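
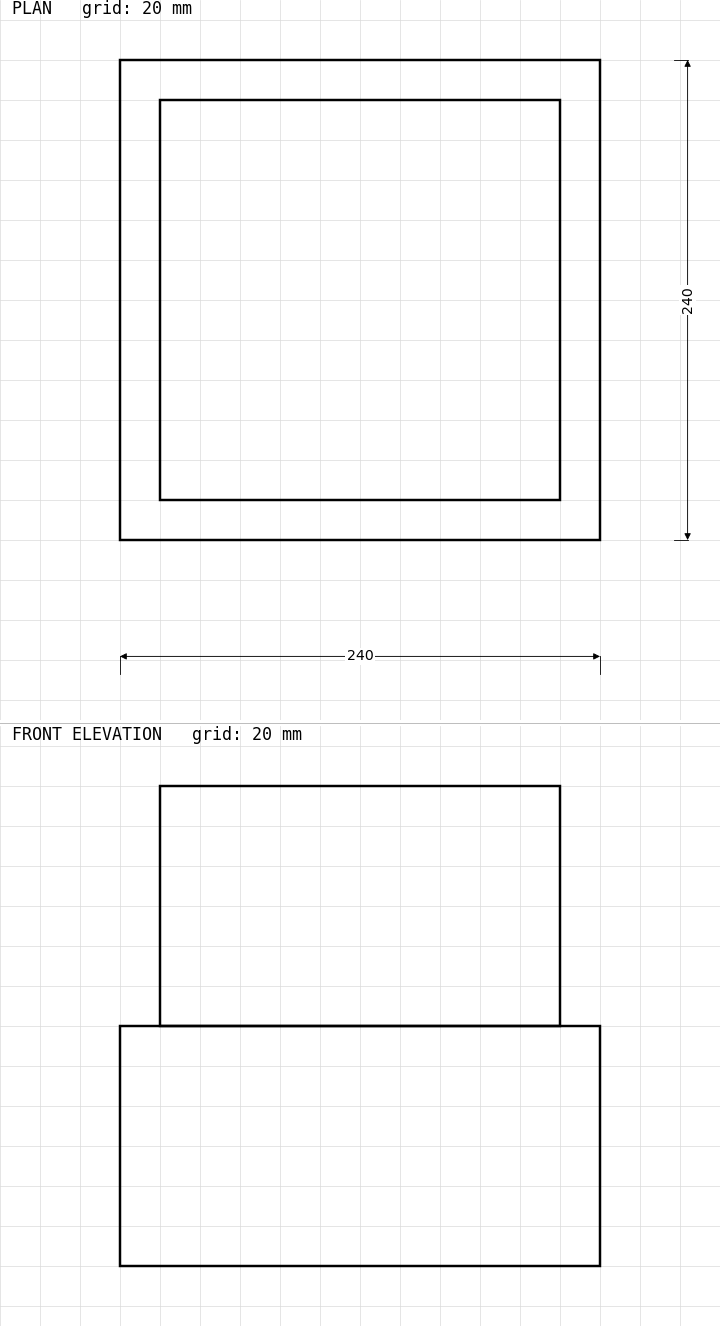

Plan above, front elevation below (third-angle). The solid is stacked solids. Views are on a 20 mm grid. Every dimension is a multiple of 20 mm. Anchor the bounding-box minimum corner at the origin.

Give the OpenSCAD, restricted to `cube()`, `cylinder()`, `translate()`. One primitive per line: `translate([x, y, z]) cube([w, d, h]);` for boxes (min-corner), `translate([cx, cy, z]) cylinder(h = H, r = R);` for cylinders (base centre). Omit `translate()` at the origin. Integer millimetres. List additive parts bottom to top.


cube([240, 240, 120]);
translate([20, 20, 120]) cube([200, 200, 120]);


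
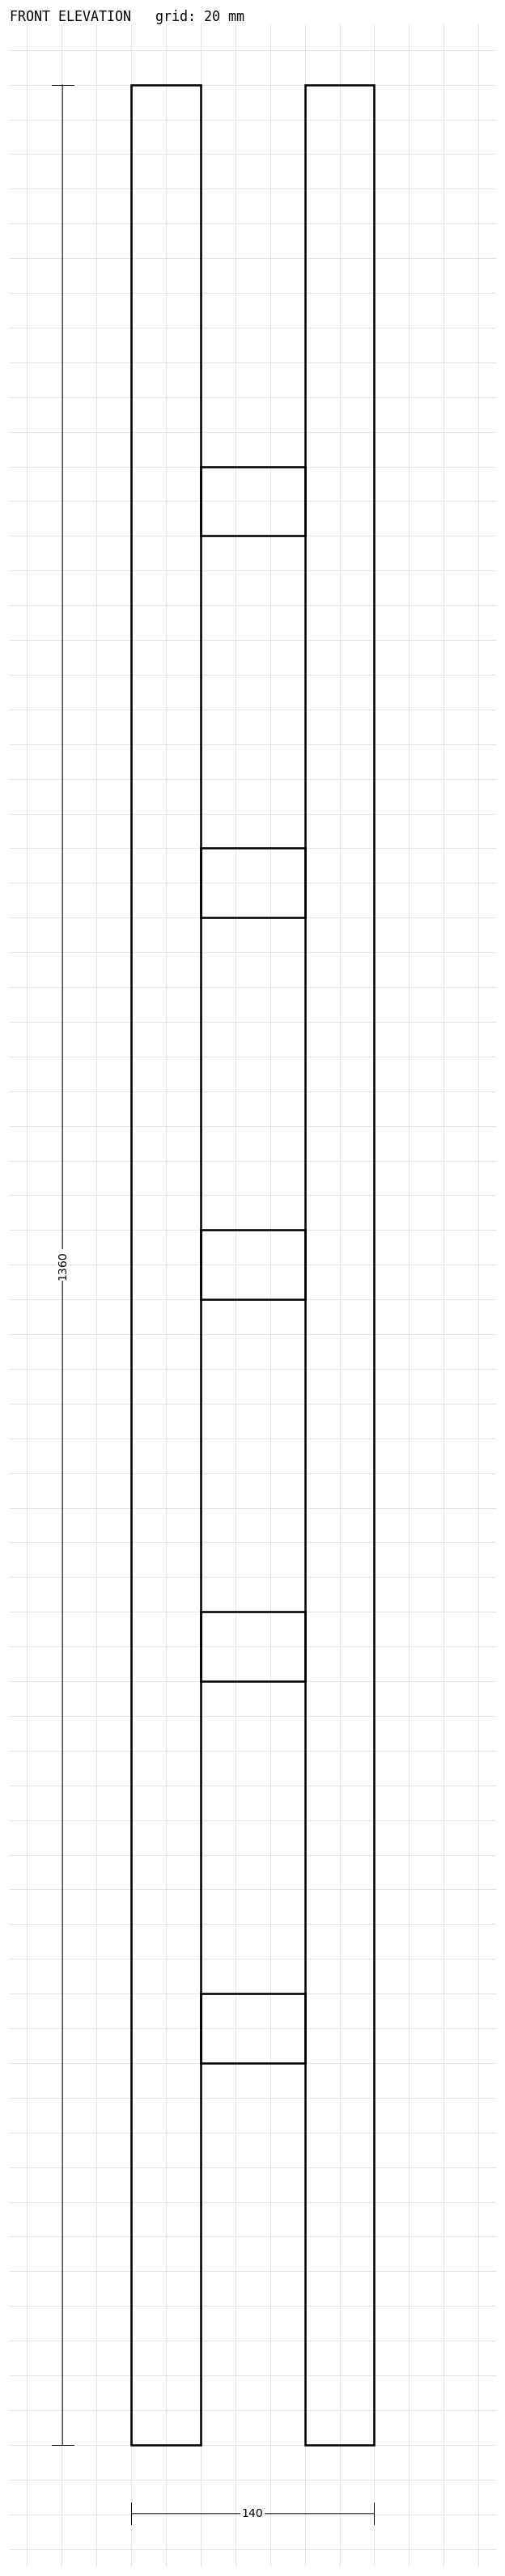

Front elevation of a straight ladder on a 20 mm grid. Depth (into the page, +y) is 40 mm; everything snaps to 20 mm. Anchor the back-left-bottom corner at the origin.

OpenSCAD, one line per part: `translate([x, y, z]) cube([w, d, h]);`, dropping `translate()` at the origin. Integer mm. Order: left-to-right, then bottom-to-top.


cube([40, 40, 1360]);
translate([40, 0, 220]) cube([60, 40, 40]);
translate([40, 0, 440]) cube([60, 40, 40]);
translate([40, 0, 660]) cube([60, 40, 40]);
translate([40, 0, 880]) cube([60, 40, 40]);
translate([40, 0, 1100]) cube([60, 40, 40]);
translate([100, 0, 0]) cube([40, 40, 1360]);


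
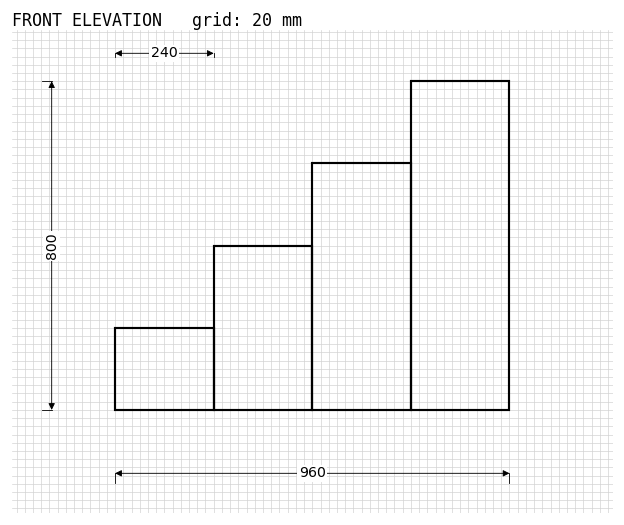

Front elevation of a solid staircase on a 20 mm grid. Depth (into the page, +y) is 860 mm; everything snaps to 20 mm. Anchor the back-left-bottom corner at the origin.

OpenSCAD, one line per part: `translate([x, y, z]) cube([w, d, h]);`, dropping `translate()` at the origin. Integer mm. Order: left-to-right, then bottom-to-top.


cube([240, 860, 200]);
translate([240, 0, 0]) cube([240, 860, 400]);
translate([480, 0, 0]) cube([240, 860, 600]);
translate([720, 0, 0]) cube([240, 860, 800]);


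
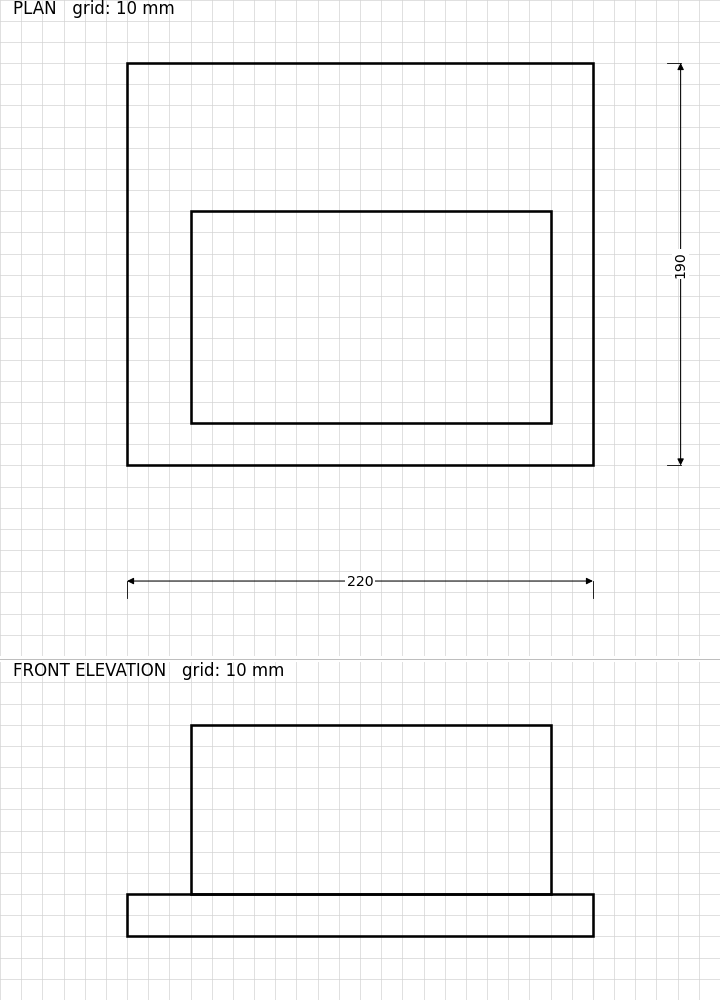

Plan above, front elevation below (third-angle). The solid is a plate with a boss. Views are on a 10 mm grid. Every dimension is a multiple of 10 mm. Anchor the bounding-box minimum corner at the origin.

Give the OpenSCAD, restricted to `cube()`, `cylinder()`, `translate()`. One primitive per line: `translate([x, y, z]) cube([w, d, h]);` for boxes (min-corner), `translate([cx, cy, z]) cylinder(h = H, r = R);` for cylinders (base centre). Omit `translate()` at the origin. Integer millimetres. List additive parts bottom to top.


cube([220, 190, 20]);
translate([30, 20, 20]) cube([170, 100, 80]);


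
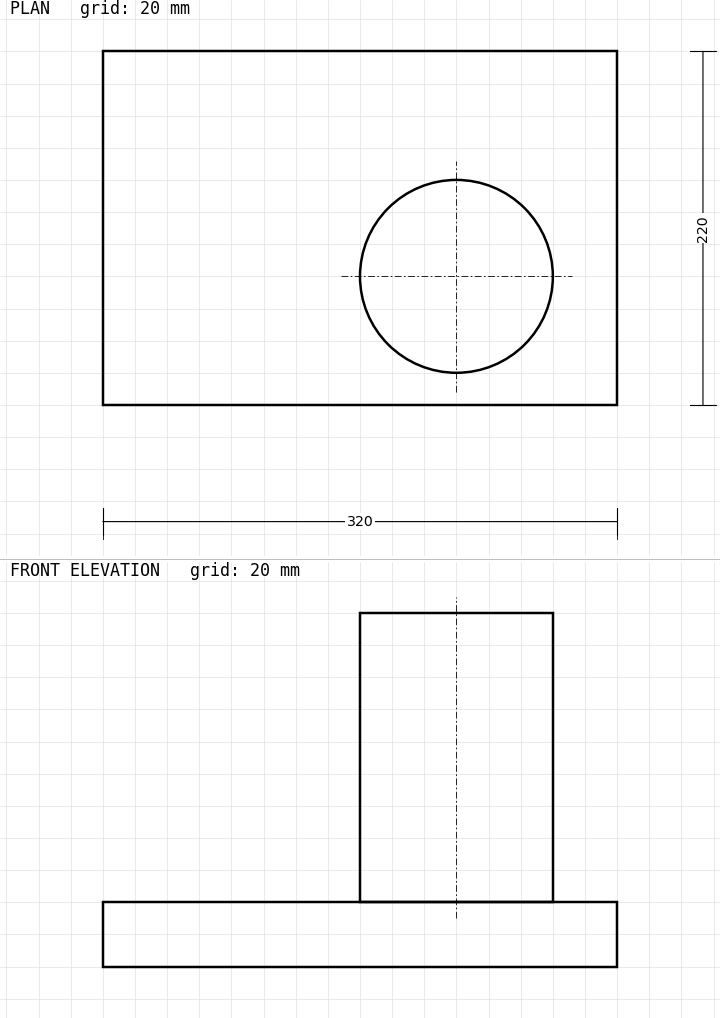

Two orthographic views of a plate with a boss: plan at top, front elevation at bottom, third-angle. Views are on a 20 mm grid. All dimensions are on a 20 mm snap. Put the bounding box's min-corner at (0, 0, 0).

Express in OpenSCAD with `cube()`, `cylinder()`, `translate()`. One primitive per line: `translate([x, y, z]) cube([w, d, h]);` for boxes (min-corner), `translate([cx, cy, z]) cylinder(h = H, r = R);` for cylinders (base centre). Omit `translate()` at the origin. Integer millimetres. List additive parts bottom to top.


cube([320, 220, 40]);
translate([220, 80, 40]) cylinder(h = 180, r = 60);


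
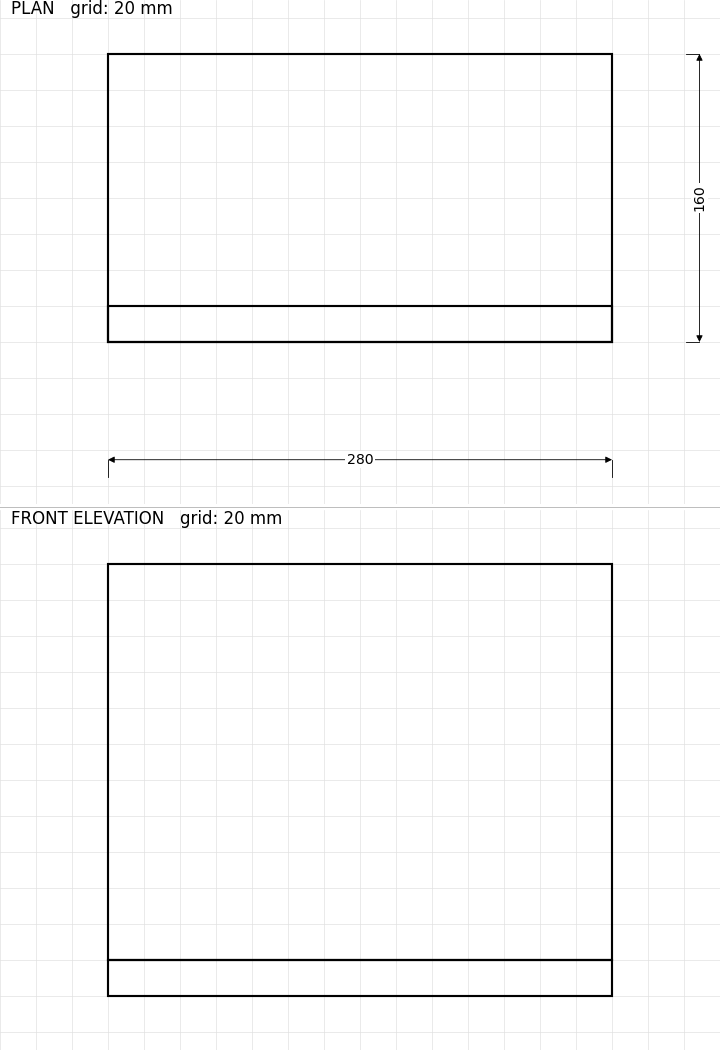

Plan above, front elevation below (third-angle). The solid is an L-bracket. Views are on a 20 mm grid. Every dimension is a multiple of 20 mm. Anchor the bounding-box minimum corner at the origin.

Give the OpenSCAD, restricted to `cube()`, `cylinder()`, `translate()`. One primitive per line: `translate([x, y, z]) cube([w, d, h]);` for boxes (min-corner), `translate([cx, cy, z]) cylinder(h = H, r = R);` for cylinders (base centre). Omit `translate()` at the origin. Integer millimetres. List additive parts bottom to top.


cube([280, 160, 20]);
translate([0, 0, 20]) cube([280, 20, 220]);


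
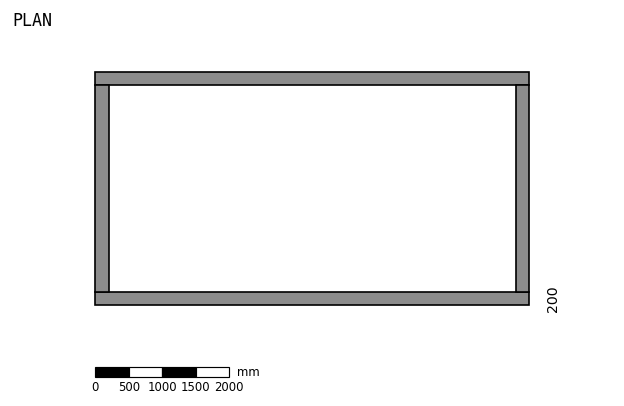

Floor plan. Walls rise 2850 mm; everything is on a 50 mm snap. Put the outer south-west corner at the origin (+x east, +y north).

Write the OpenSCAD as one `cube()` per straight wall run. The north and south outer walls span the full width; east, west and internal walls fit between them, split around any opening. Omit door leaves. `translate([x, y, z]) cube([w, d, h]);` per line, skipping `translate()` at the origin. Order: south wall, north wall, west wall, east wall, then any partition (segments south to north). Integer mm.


cube([6500, 200, 2850]);
translate([0, 3300, 0]) cube([6500, 200, 2850]);
translate([0, 200, 0]) cube([200, 3100, 2850]);
translate([6300, 200, 0]) cube([200, 3100, 2850]);


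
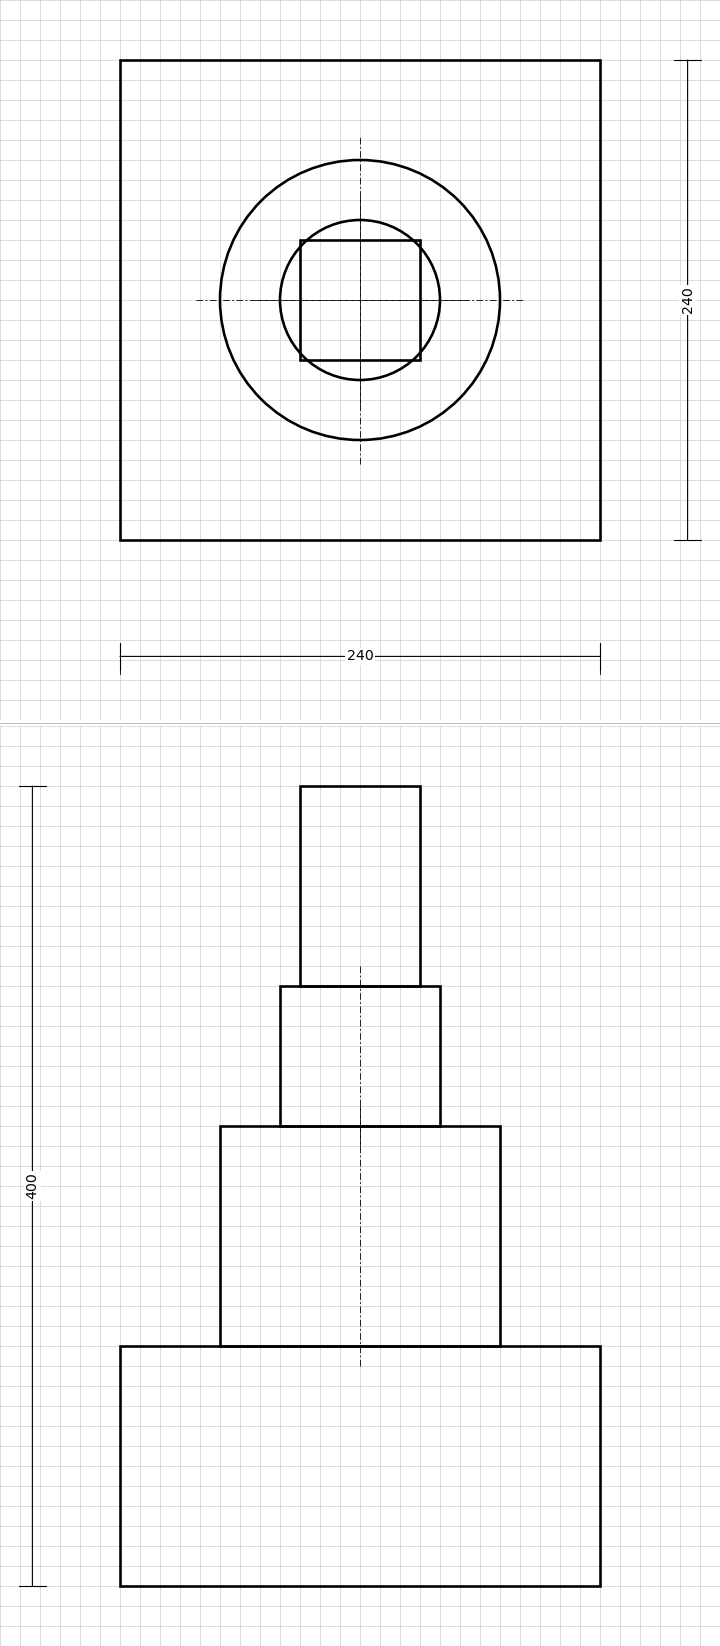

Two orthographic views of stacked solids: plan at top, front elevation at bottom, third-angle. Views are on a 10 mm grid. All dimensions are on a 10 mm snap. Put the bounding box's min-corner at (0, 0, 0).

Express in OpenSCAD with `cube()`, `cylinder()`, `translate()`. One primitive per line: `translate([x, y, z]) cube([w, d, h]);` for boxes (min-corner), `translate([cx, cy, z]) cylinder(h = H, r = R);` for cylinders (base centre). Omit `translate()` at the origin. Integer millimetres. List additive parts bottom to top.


cube([240, 240, 120]);
translate([120, 120, 120]) cylinder(h = 110, r = 70);
translate([120, 120, 230]) cylinder(h = 70, r = 40);
translate([90, 90, 300]) cube([60, 60, 100]);


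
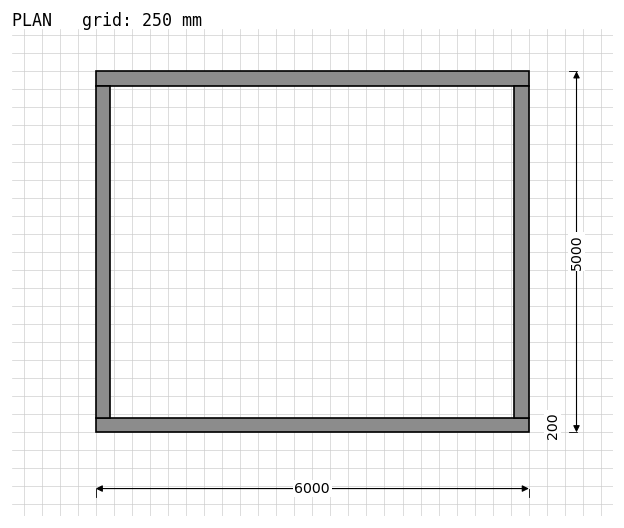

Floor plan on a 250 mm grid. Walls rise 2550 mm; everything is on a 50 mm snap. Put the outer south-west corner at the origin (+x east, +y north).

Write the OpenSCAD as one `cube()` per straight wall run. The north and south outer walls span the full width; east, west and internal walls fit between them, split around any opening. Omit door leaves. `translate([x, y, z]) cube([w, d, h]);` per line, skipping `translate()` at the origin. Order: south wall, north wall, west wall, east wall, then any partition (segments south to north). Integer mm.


cube([6000, 200, 2550]);
translate([0, 4800, 0]) cube([6000, 200, 2550]);
translate([0, 200, 0]) cube([200, 4600, 2550]);
translate([5800, 200, 0]) cube([200, 4600, 2550]);


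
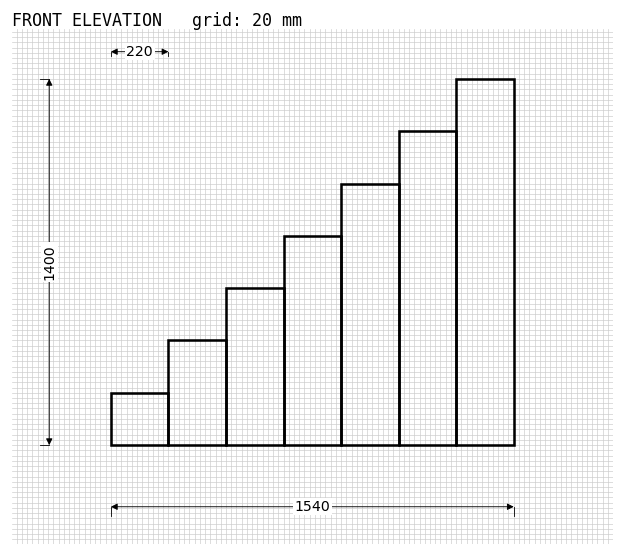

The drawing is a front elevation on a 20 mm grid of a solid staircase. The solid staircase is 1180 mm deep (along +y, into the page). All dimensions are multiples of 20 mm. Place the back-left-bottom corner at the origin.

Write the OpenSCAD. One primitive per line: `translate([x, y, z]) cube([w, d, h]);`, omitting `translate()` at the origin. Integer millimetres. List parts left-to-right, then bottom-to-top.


cube([220, 1180, 200]);
translate([220, 0, 0]) cube([220, 1180, 400]);
translate([440, 0, 0]) cube([220, 1180, 600]);
translate([660, 0, 0]) cube([220, 1180, 800]);
translate([880, 0, 0]) cube([220, 1180, 1000]);
translate([1100, 0, 0]) cube([220, 1180, 1200]);
translate([1320, 0, 0]) cube([220, 1180, 1400]);


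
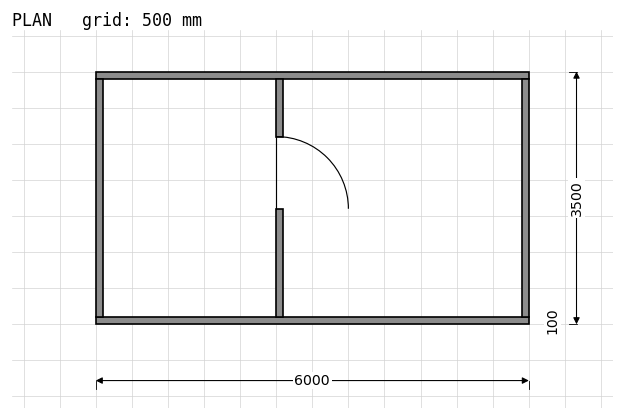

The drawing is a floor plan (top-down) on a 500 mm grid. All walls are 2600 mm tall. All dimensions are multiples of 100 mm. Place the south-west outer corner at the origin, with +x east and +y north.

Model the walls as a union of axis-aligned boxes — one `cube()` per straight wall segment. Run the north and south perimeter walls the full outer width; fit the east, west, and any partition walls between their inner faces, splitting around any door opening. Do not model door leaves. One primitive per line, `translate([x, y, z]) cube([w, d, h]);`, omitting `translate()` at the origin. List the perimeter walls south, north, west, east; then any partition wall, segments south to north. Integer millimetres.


cube([6000, 100, 2600]);
translate([0, 3400, 0]) cube([6000, 100, 2600]);
translate([0, 100, 0]) cube([100, 3300, 2600]);
translate([5900, 100, 0]) cube([100, 3300, 2600]);
translate([2500, 100, 0]) cube([100, 1500, 2600]);
translate([2500, 2600, 0]) cube([100, 800, 2600]);


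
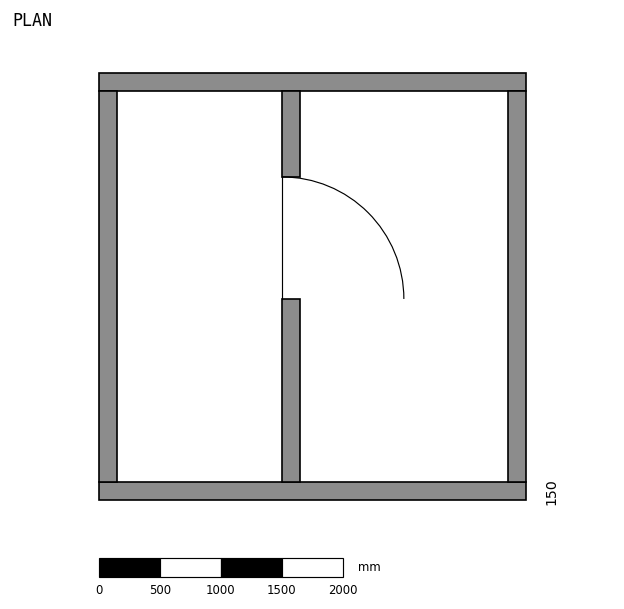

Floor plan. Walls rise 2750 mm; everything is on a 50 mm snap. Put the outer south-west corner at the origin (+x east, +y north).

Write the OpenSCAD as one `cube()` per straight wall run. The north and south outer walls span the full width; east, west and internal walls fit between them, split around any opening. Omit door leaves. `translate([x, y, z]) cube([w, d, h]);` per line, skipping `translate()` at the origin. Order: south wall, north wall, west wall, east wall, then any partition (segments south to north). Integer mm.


cube([3500, 150, 2750]);
translate([0, 3350, 0]) cube([3500, 150, 2750]);
translate([0, 150, 0]) cube([150, 3200, 2750]);
translate([3350, 150, 0]) cube([150, 3200, 2750]);
translate([1500, 150, 0]) cube([150, 1500, 2750]);
translate([1500, 2650, 0]) cube([150, 700, 2750]);


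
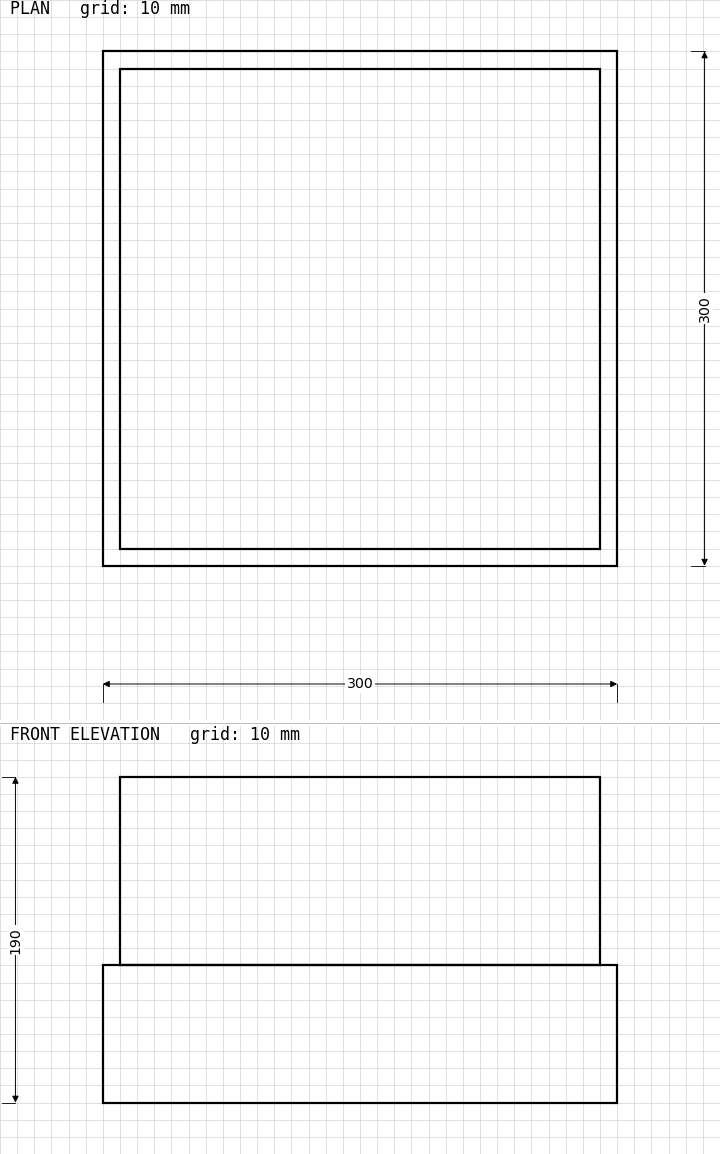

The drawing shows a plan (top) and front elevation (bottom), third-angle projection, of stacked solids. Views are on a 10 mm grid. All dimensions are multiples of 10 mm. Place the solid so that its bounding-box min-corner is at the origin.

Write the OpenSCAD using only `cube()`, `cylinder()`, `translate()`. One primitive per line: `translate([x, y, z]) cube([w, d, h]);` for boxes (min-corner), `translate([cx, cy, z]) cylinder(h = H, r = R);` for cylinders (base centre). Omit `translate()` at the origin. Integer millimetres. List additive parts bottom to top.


cube([300, 300, 80]);
translate([10, 10, 80]) cube([280, 280, 110]);


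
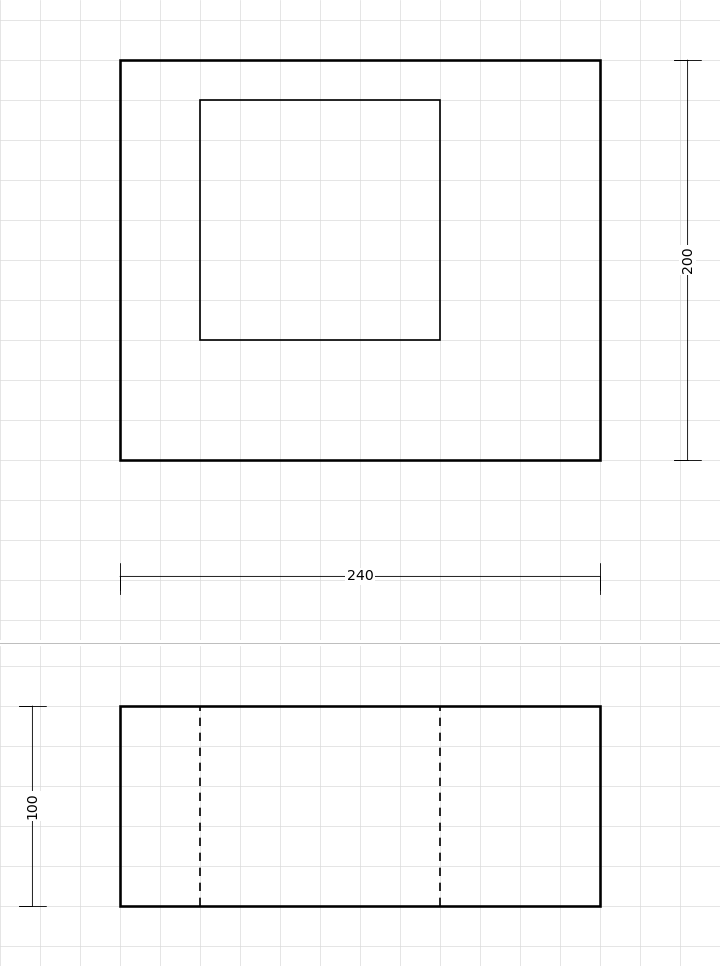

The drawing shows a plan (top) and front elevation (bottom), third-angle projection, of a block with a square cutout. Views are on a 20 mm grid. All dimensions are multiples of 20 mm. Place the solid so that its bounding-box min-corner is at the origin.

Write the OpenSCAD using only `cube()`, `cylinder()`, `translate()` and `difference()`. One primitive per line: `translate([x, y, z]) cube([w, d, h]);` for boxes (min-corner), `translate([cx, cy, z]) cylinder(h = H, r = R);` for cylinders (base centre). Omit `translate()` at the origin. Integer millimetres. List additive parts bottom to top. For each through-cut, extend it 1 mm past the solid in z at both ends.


difference() {
  cube([240, 200, 100]);
  translate([40, 60, -1]) cube([120, 120, 102]);
}


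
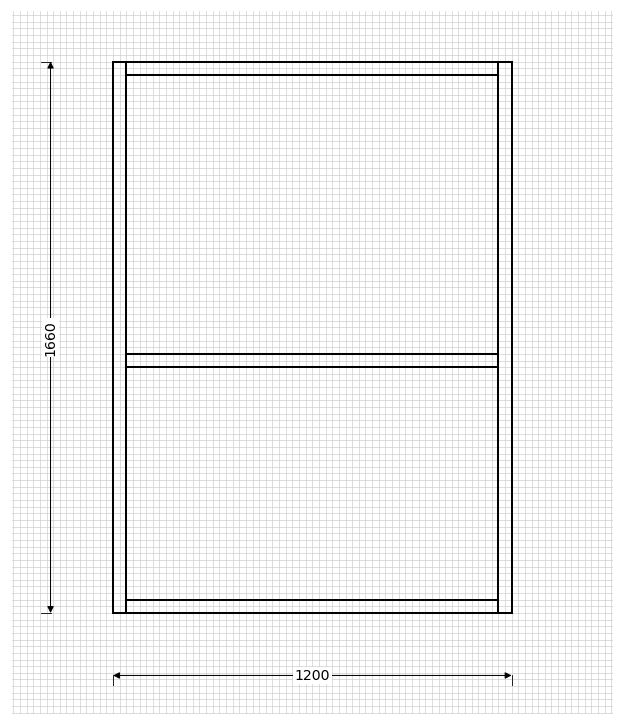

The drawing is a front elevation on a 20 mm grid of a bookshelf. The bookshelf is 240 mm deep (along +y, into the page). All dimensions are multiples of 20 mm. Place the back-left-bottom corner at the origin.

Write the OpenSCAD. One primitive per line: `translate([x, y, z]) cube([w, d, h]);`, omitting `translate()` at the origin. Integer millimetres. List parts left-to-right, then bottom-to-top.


cube([40, 240, 1660]);
translate([40, 0, 0]) cube([1120, 240, 40]);
translate([40, 0, 740]) cube([1120, 240, 40]);
translate([40, 0, 1620]) cube([1120, 240, 40]);
translate([1160, 0, 0]) cube([40, 240, 1660]);


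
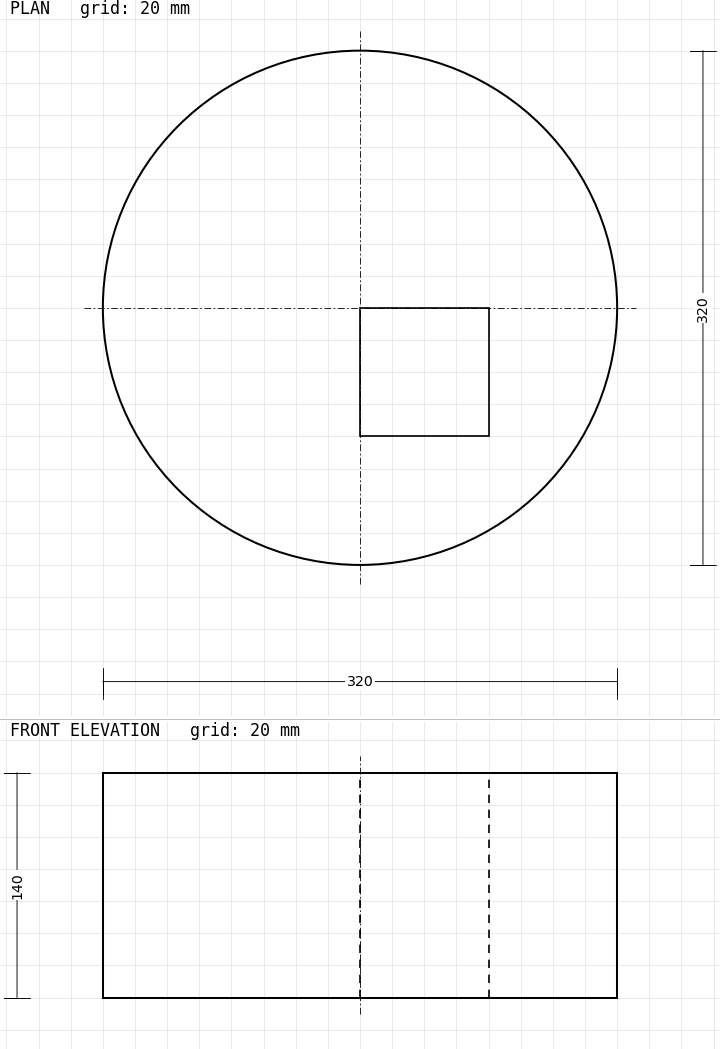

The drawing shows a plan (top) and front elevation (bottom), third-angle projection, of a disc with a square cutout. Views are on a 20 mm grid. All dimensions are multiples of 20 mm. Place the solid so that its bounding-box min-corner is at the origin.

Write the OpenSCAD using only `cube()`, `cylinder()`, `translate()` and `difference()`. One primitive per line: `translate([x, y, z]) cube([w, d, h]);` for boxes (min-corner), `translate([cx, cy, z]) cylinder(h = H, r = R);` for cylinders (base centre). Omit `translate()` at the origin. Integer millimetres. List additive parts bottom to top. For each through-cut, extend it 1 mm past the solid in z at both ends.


difference() {
  translate([160, 160, 0]) cylinder(h = 140, r = 160);
  translate([160, 80, -1]) cube([80, 80, 142]);
}


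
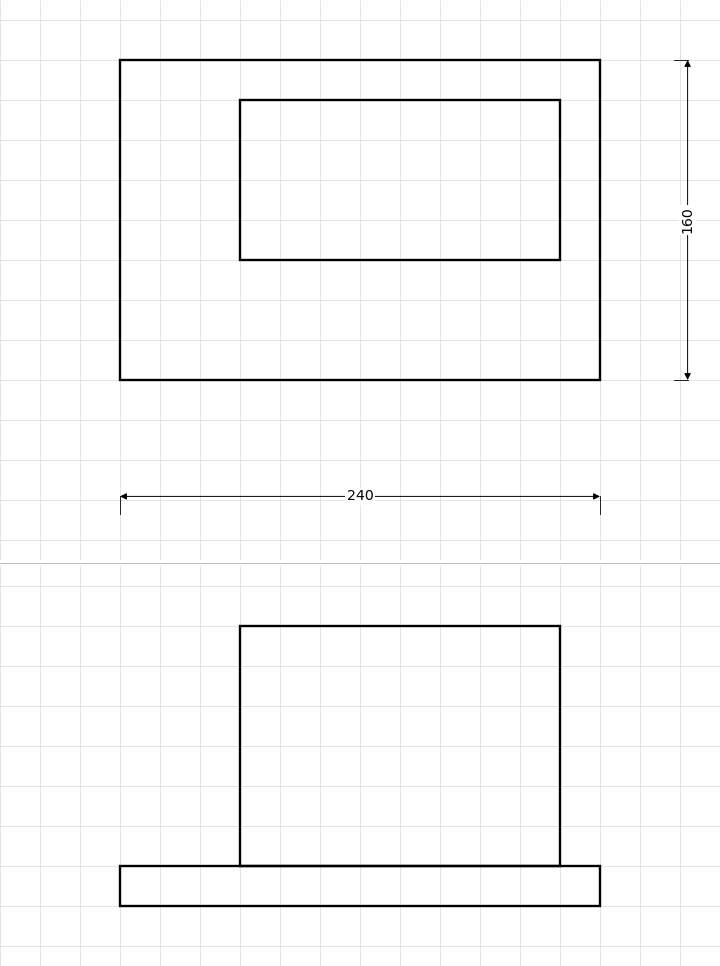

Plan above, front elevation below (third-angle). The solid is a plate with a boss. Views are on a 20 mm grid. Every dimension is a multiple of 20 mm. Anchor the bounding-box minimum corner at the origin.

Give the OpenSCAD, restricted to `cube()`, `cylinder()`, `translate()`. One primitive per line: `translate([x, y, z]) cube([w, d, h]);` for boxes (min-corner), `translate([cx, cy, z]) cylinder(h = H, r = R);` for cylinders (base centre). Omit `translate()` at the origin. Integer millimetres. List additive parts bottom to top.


cube([240, 160, 20]);
translate([60, 60, 20]) cube([160, 80, 120]);


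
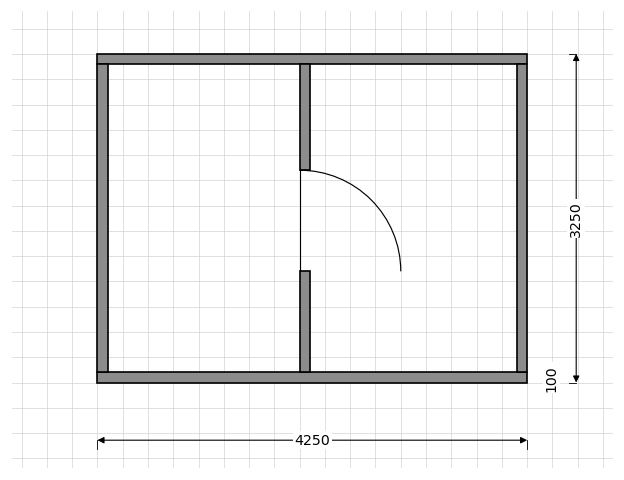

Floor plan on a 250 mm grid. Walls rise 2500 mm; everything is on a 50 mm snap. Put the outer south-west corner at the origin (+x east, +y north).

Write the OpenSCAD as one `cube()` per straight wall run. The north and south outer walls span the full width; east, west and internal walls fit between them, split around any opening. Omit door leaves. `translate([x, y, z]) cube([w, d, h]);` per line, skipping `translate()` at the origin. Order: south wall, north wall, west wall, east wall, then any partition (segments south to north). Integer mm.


cube([4250, 100, 2500]);
translate([0, 3150, 0]) cube([4250, 100, 2500]);
translate([0, 100, 0]) cube([100, 3050, 2500]);
translate([4150, 100, 0]) cube([100, 3050, 2500]);
translate([2000, 100, 0]) cube([100, 1000, 2500]);
translate([2000, 2100, 0]) cube([100, 1050, 2500]);


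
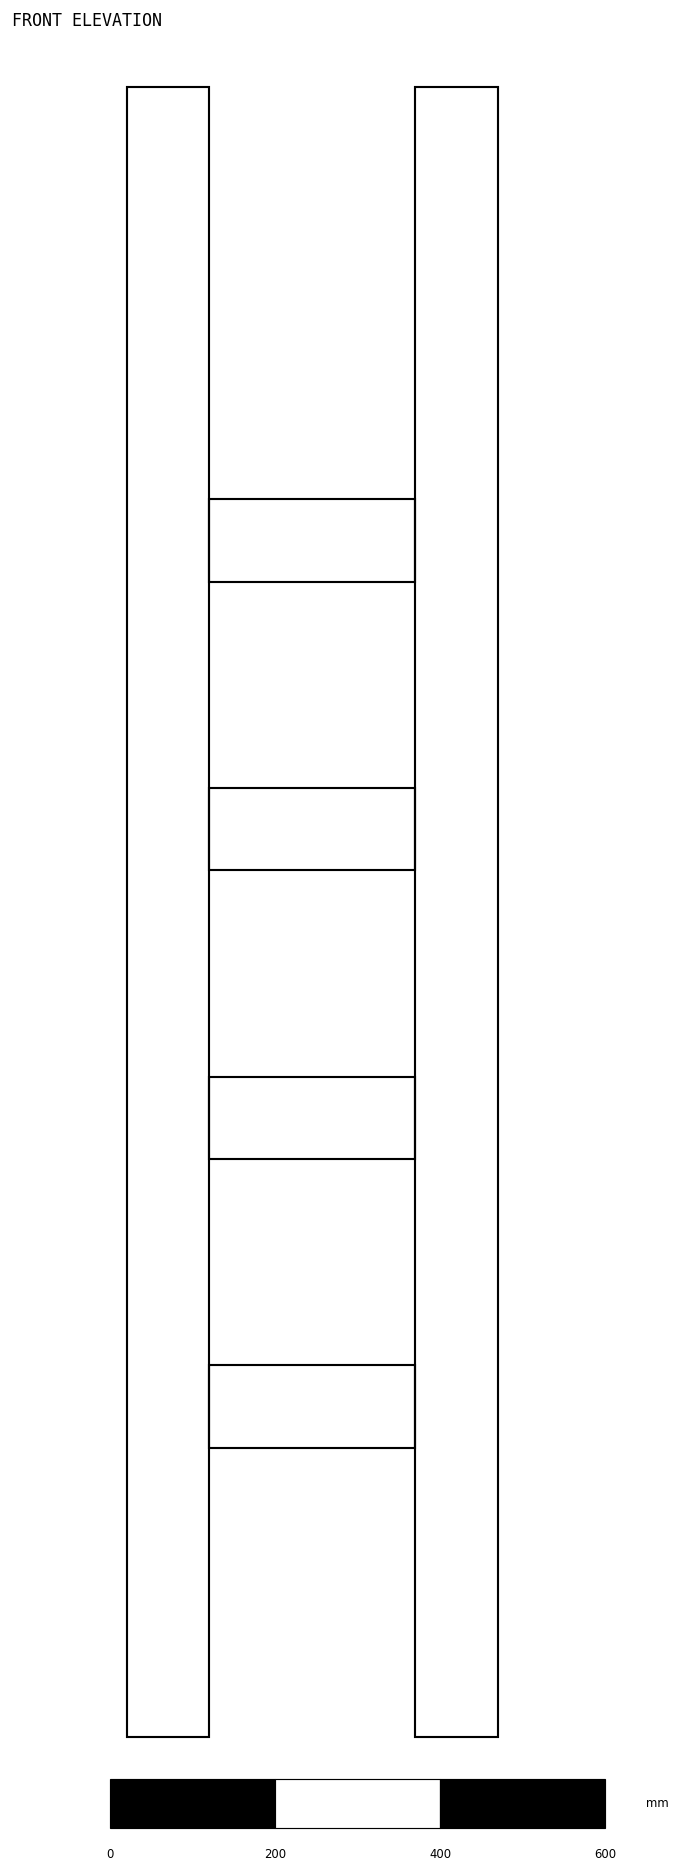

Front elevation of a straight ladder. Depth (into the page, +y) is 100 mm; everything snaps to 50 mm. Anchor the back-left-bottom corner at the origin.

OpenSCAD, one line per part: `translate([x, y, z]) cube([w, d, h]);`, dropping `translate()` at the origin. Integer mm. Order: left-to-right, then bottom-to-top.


cube([100, 100, 2000]);
translate([100, 0, 350]) cube([250, 100, 100]);
translate([100, 0, 700]) cube([250, 100, 100]);
translate([100, 0, 1050]) cube([250, 100, 100]);
translate([100, 0, 1400]) cube([250, 100, 100]);
translate([350, 0, 0]) cube([100, 100, 2000]);


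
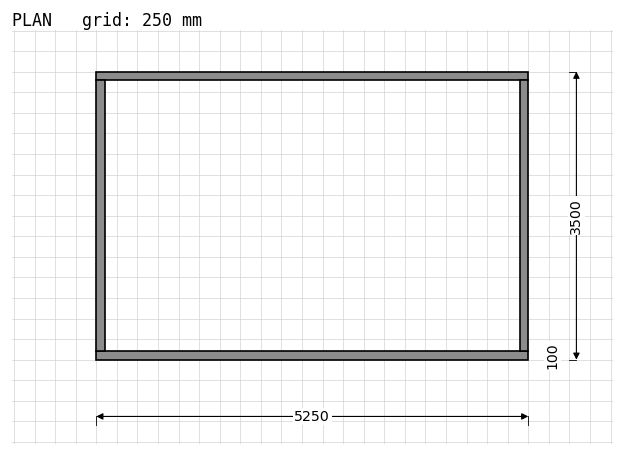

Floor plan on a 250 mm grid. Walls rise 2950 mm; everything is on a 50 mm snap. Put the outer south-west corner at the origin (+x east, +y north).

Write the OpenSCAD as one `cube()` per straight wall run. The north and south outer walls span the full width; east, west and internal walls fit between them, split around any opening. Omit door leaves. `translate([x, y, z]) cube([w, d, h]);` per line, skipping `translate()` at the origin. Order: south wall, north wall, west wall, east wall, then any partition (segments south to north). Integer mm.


cube([5250, 100, 2950]);
translate([0, 3400, 0]) cube([5250, 100, 2950]);
translate([0, 100, 0]) cube([100, 3300, 2950]);
translate([5150, 100, 0]) cube([100, 3300, 2950]);


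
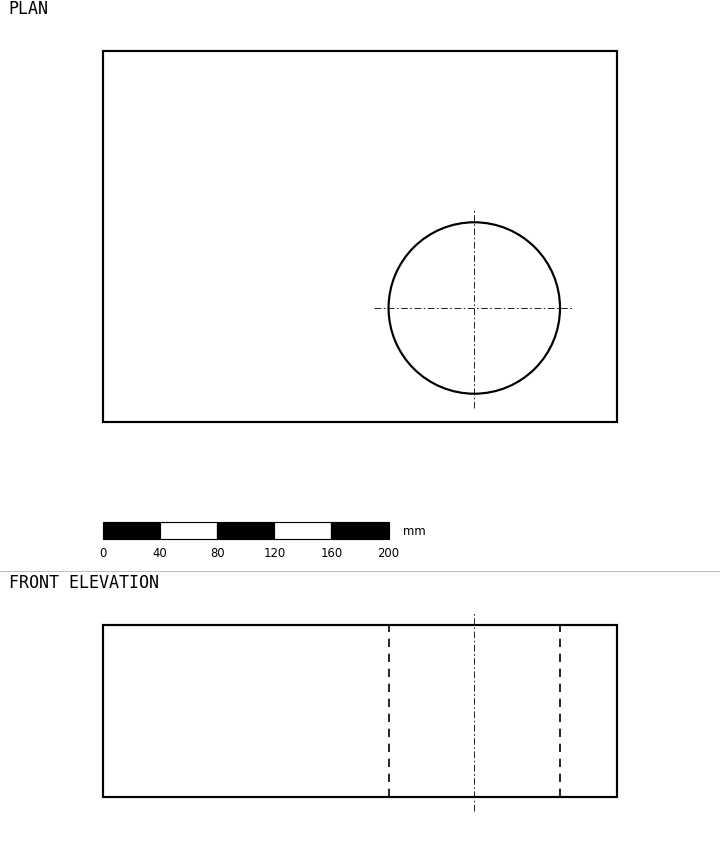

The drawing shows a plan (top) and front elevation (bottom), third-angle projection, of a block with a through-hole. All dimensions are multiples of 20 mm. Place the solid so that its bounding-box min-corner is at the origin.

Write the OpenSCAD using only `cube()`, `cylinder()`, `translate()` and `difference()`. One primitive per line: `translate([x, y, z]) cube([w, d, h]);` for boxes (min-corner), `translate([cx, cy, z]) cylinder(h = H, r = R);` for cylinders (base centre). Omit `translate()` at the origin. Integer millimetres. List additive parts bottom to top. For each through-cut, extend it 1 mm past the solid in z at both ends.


difference() {
  cube([360, 260, 120]);
  translate([260, 80, -1]) cylinder(h = 122, r = 60);
}


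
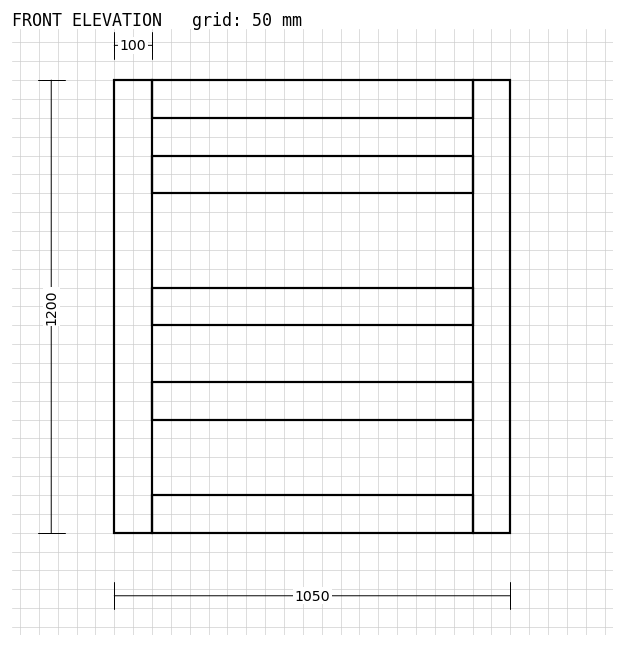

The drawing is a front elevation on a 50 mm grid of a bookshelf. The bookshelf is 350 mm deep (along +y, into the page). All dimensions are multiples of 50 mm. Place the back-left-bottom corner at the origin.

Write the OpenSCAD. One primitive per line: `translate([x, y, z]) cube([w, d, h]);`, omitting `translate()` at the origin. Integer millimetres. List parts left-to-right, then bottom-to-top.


cube([100, 350, 1200]);
translate([100, 0, 0]) cube([850, 350, 100]);
translate([100, 0, 300]) cube([850, 350, 100]);
translate([100, 0, 550]) cube([850, 350, 100]);
translate([100, 0, 900]) cube([850, 350, 100]);
translate([100, 0, 1100]) cube([850, 350, 100]);
translate([950, 0, 0]) cube([100, 350, 1200]);


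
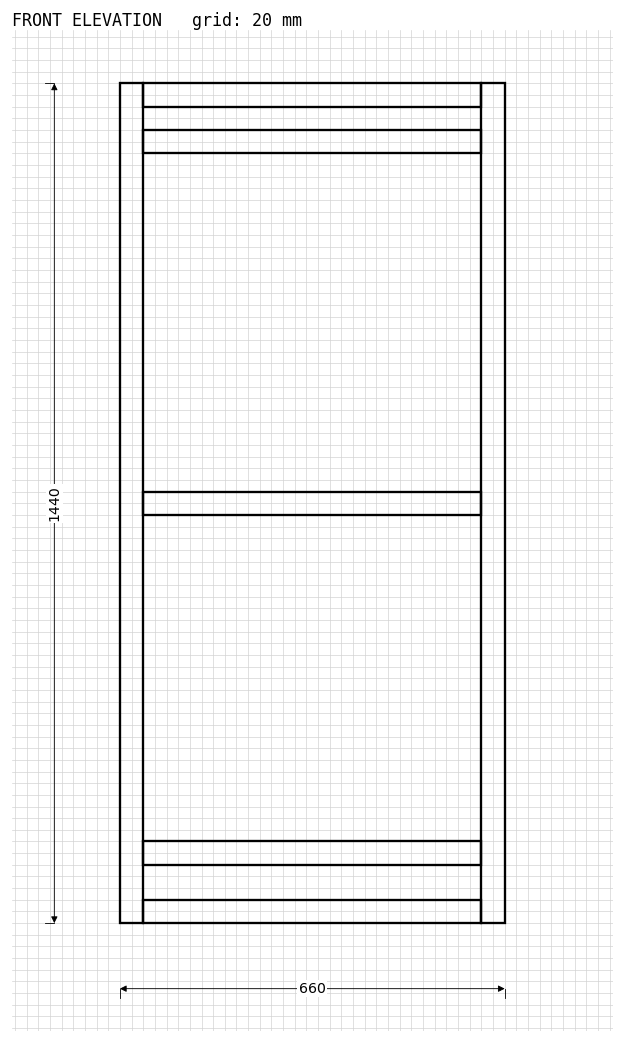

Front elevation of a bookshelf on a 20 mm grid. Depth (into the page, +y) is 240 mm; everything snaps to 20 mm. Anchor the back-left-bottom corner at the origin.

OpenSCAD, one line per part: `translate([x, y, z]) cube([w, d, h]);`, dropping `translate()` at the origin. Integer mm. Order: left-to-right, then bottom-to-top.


cube([40, 240, 1440]);
translate([40, 0, 0]) cube([580, 240, 40]);
translate([40, 0, 100]) cube([580, 240, 40]);
translate([40, 0, 700]) cube([580, 240, 40]);
translate([40, 0, 1320]) cube([580, 240, 40]);
translate([40, 0, 1400]) cube([580, 240, 40]);
translate([620, 0, 0]) cube([40, 240, 1440]);


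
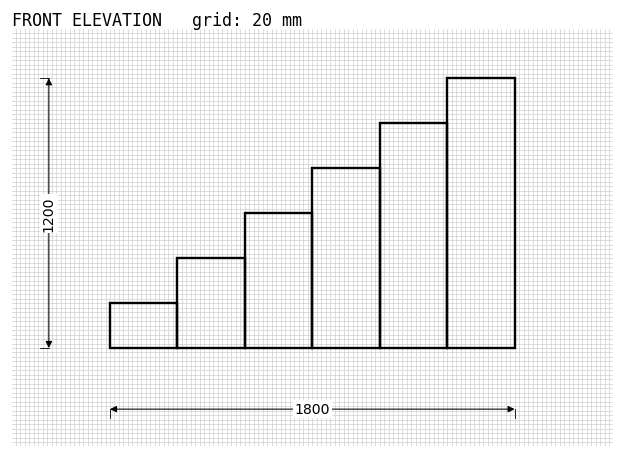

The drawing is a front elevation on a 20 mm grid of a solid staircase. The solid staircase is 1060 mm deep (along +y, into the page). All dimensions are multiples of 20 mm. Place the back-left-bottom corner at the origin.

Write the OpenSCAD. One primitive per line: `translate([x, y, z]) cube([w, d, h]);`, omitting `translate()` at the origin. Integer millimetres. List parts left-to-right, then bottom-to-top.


cube([300, 1060, 200]);
translate([300, 0, 0]) cube([300, 1060, 400]);
translate([600, 0, 0]) cube([300, 1060, 600]);
translate([900, 0, 0]) cube([300, 1060, 800]);
translate([1200, 0, 0]) cube([300, 1060, 1000]);
translate([1500, 0, 0]) cube([300, 1060, 1200]);


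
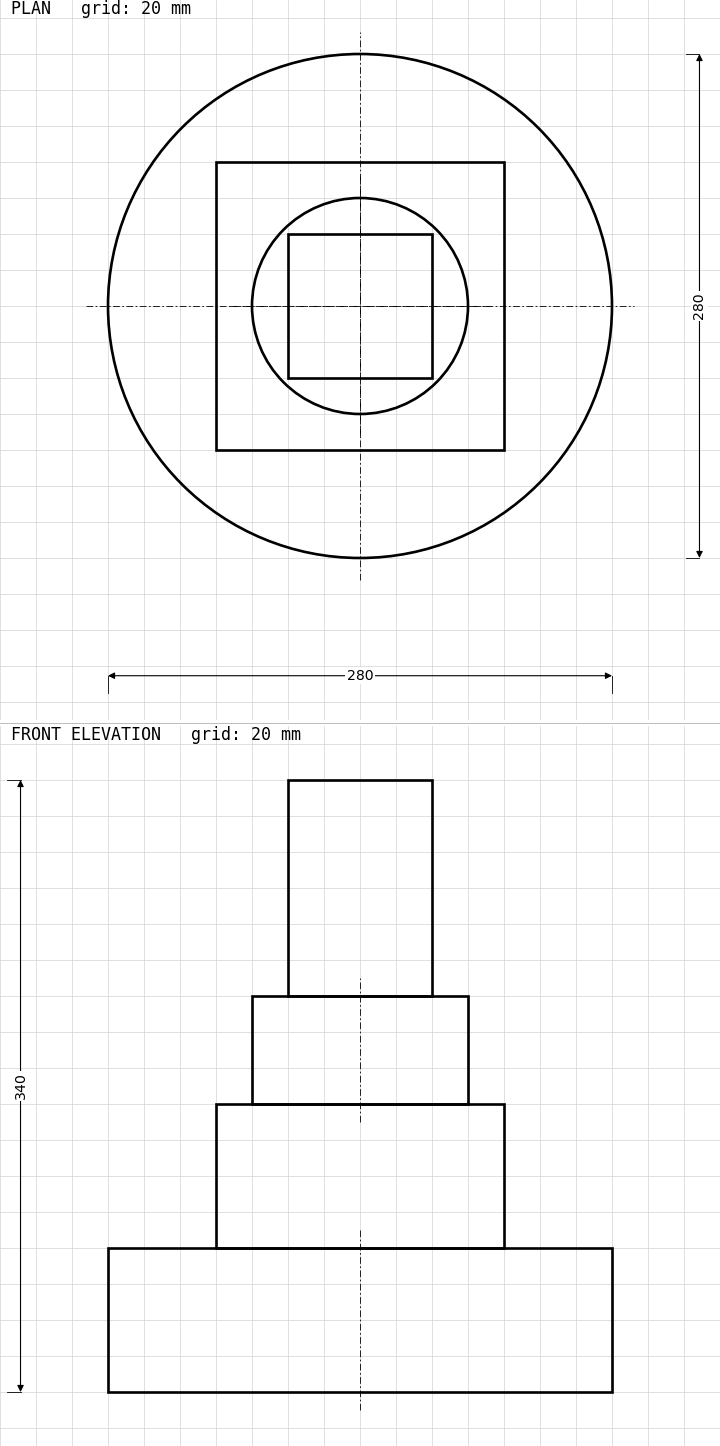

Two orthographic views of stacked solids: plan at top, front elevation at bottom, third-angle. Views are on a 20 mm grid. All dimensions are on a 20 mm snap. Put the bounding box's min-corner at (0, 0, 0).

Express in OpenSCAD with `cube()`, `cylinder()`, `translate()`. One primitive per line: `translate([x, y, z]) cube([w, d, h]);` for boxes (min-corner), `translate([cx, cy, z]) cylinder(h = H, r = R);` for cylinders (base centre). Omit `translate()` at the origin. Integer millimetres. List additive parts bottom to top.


translate([140, 140, 0]) cylinder(h = 80, r = 140);
translate([60, 60, 80]) cube([160, 160, 80]);
translate([140, 140, 160]) cylinder(h = 60, r = 60);
translate([100, 100, 220]) cube([80, 80, 120]);


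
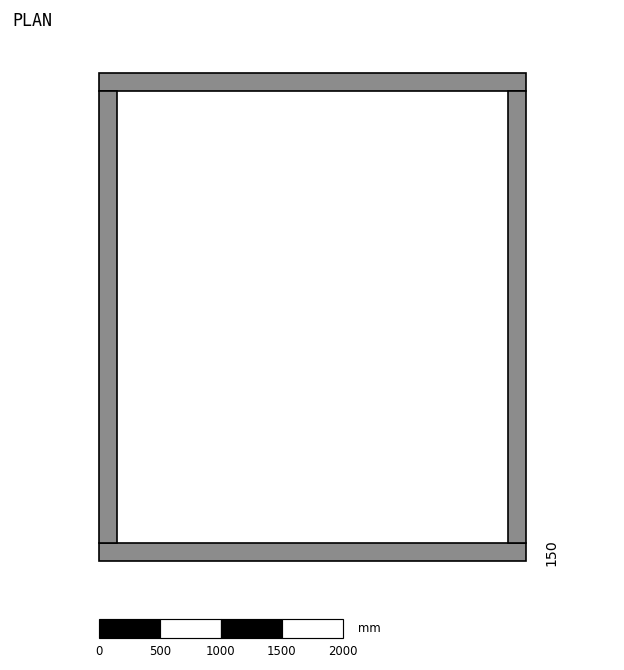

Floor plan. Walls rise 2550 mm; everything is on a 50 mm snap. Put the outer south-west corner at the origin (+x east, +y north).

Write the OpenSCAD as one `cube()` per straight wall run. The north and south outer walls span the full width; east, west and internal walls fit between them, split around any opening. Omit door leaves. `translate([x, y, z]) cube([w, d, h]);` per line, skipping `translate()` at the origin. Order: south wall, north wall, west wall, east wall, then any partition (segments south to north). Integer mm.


cube([3500, 150, 2550]);
translate([0, 3850, 0]) cube([3500, 150, 2550]);
translate([0, 150, 0]) cube([150, 3700, 2550]);
translate([3350, 150, 0]) cube([150, 3700, 2550]);


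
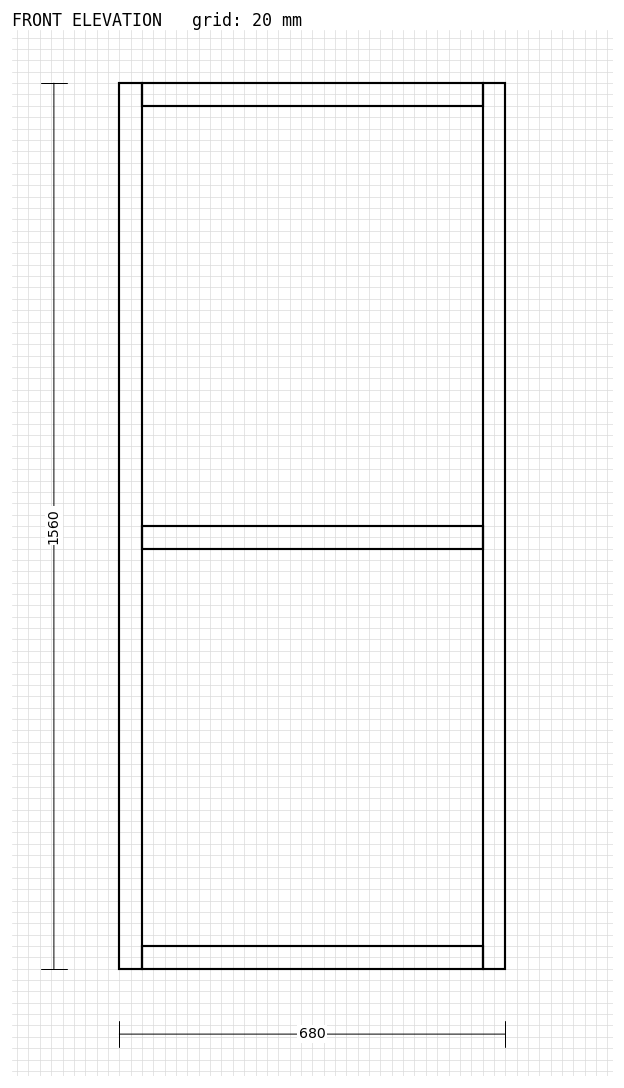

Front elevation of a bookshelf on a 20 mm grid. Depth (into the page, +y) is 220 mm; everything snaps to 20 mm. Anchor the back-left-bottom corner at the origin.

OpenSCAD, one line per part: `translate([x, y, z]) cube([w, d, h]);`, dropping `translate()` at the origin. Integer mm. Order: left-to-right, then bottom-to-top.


cube([40, 220, 1560]);
translate([40, 0, 0]) cube([600, 220, 40]);
translate([40, 0, 740]) cube([600, 220, 40]);
translate([40, 0, 1520]) cube([600, 220, 40]);
translate([640, 0, 0]) cube([40, 220, 1560]);


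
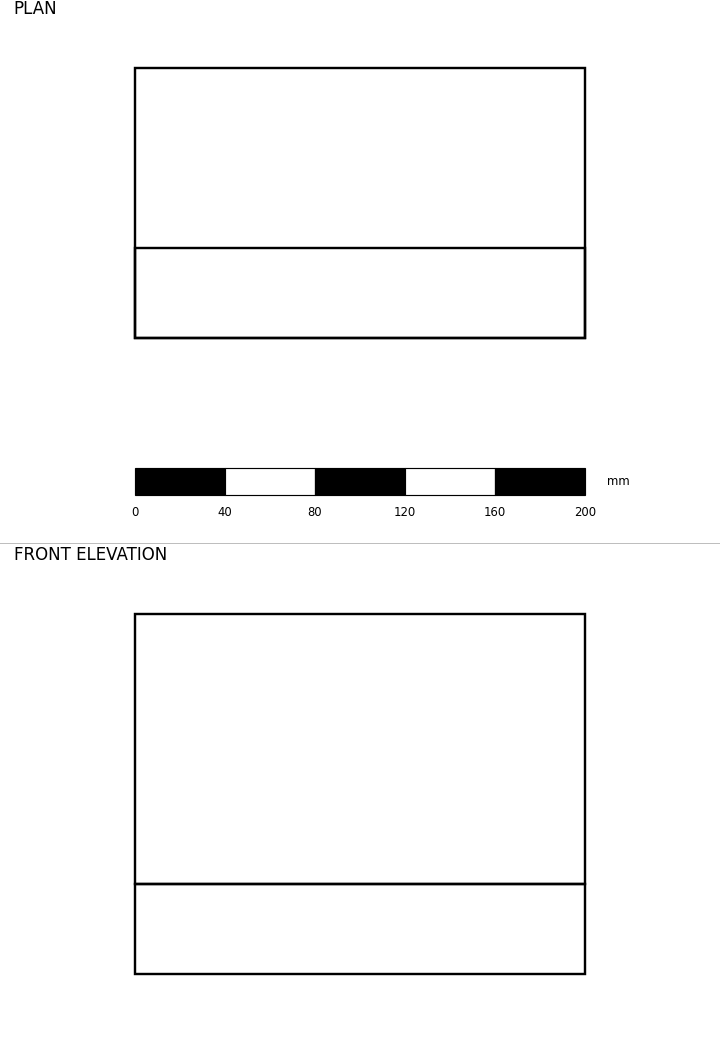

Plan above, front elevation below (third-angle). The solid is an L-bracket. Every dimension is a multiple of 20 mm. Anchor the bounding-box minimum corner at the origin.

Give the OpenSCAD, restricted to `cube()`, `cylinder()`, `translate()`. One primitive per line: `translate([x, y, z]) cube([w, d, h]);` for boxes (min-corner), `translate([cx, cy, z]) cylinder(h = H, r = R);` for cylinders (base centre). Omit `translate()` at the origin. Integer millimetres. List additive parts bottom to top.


cube([200, 120, 40]);
translate([0, 0, 40]) cube([200, 40, 120]);


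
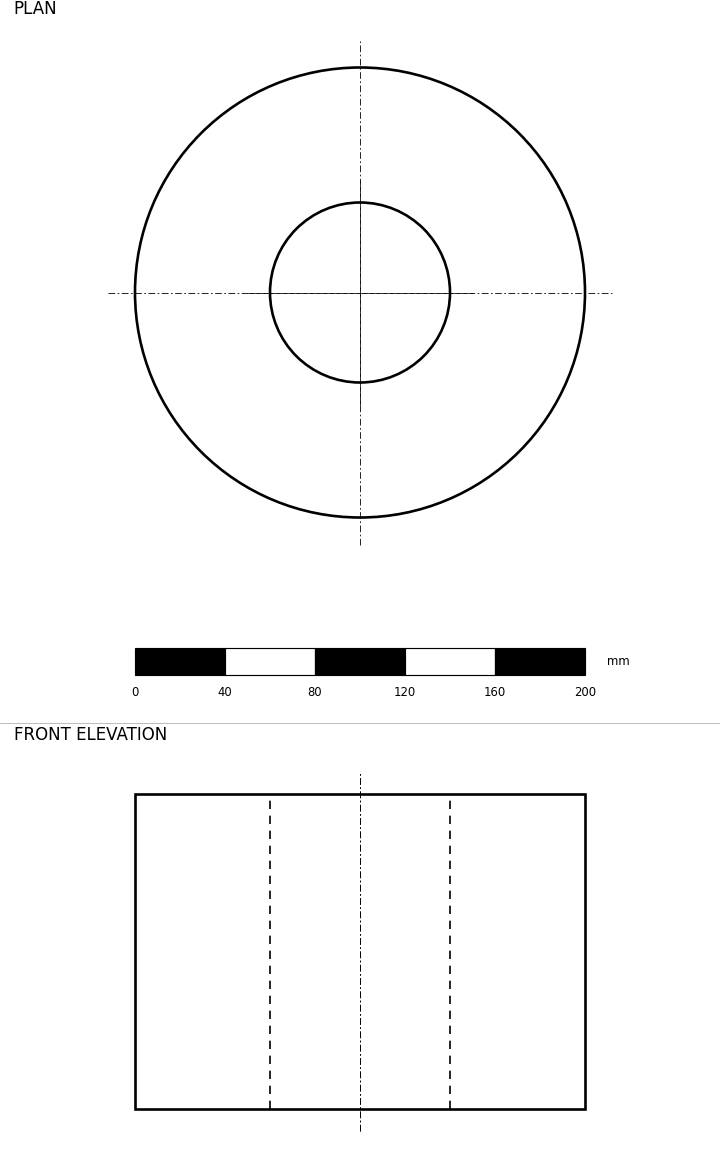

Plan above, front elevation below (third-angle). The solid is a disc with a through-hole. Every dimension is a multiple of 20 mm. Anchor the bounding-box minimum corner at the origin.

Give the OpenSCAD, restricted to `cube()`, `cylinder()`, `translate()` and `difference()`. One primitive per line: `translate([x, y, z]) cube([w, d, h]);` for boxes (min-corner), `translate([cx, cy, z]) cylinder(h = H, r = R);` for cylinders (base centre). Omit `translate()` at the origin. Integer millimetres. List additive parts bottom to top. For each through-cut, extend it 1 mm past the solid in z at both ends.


difference() {
  translate([100, 100, 0]) cylinder(h = 140, r = 100);
  translate([100, 100, -1]) cylinder(h = 142, r = 40);
}


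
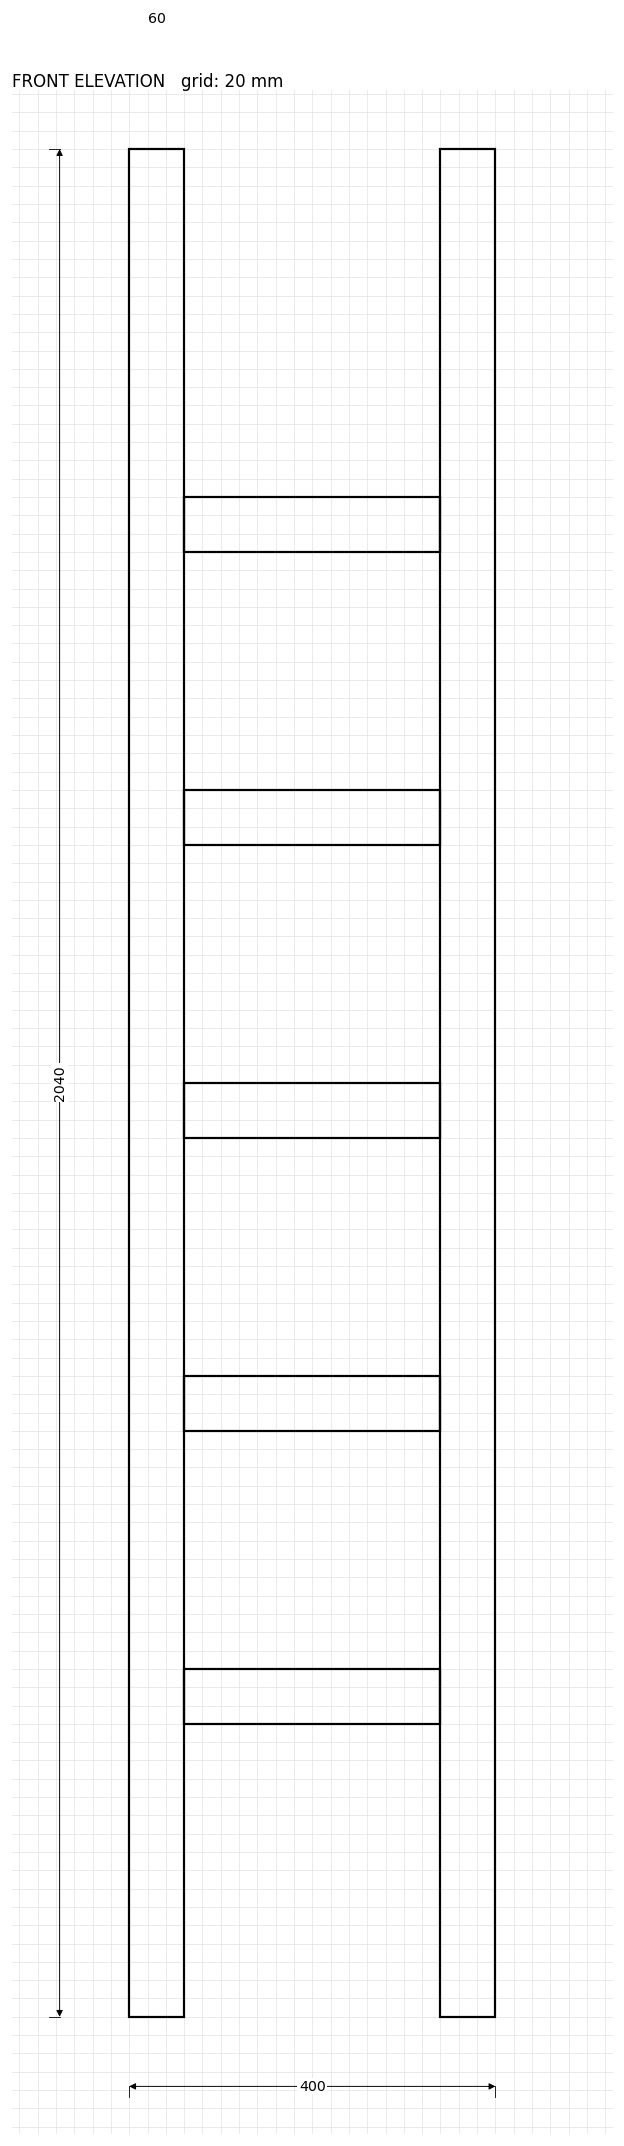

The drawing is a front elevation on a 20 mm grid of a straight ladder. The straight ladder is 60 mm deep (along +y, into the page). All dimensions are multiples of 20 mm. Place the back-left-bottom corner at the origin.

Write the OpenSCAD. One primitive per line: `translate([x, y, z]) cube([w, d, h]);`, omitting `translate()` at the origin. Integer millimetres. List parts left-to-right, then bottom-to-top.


cube([60, 60, 2040]);
translate([60, 0, 320]) cube([280, 60, 60]);
translate([60, 0, 640]) cube([280, 60, 60]);
translate([60, 0, 960]) cube([280, 60, 60]);
translate([60, 0, 1280]) cube([280, 60, 60]);
translate([60, 0, 1600]) cube([280, 60, 60]);
translate([340, 0, 0]) cube([60, 60, 2040]);


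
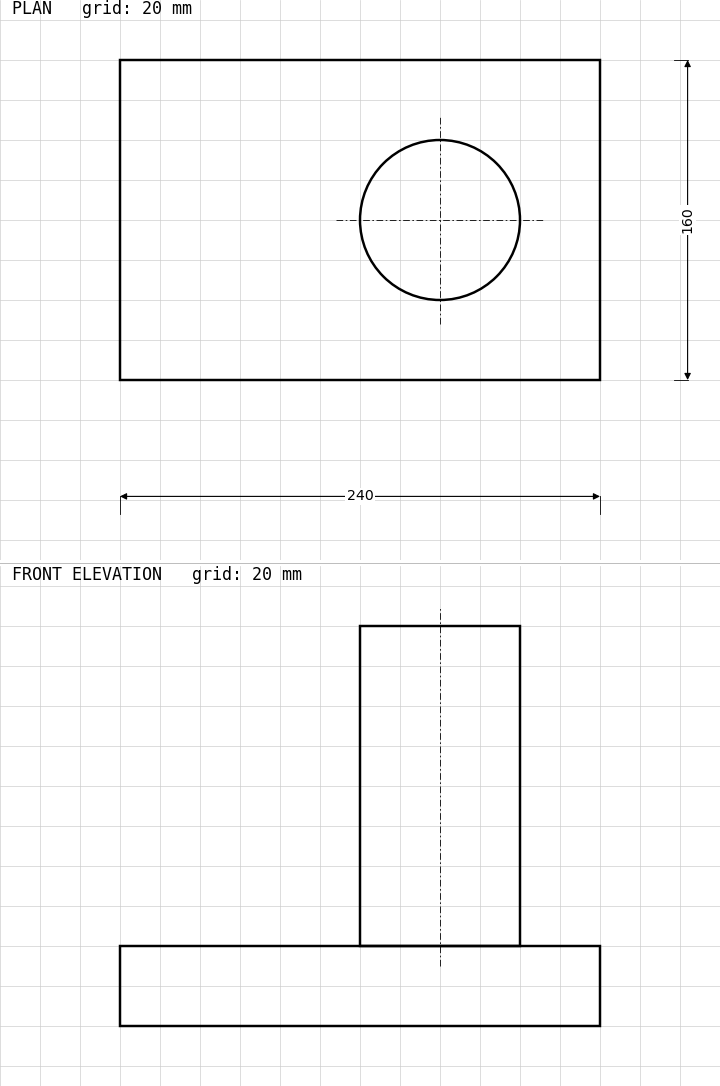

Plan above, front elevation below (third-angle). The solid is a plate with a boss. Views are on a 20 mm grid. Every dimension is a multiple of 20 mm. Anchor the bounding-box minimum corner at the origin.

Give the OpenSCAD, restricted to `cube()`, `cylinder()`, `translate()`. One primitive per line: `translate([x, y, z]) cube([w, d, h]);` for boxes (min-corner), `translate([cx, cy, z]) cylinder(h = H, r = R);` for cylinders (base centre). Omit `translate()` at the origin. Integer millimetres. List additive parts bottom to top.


cube([240, 160, 40]);
translate([160, 80, 40]) cylinder(h = 160, r = 40);


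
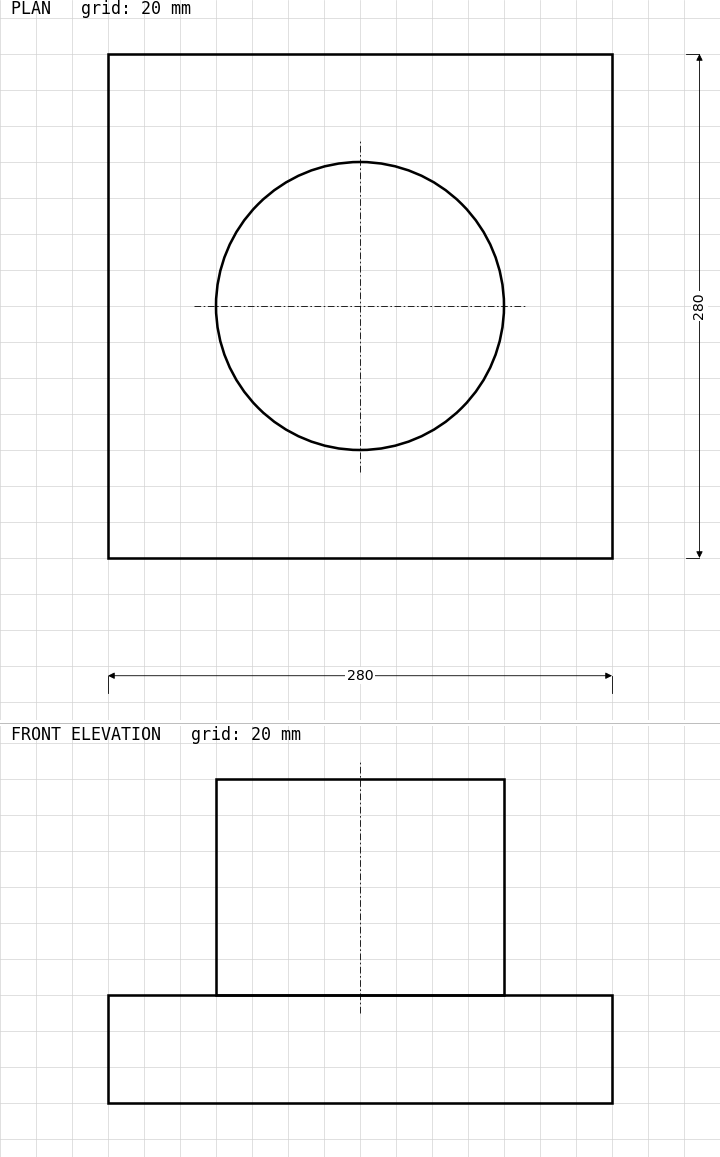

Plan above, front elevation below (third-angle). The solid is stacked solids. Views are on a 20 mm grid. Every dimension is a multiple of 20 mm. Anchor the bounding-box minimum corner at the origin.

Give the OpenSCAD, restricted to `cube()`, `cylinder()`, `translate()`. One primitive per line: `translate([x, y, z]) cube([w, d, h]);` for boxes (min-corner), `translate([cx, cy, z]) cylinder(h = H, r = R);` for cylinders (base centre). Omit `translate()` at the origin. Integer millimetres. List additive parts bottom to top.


cube([280, 280, 60]);
translate([140, 140, 60]) cylinder(h = 120, r = 80);


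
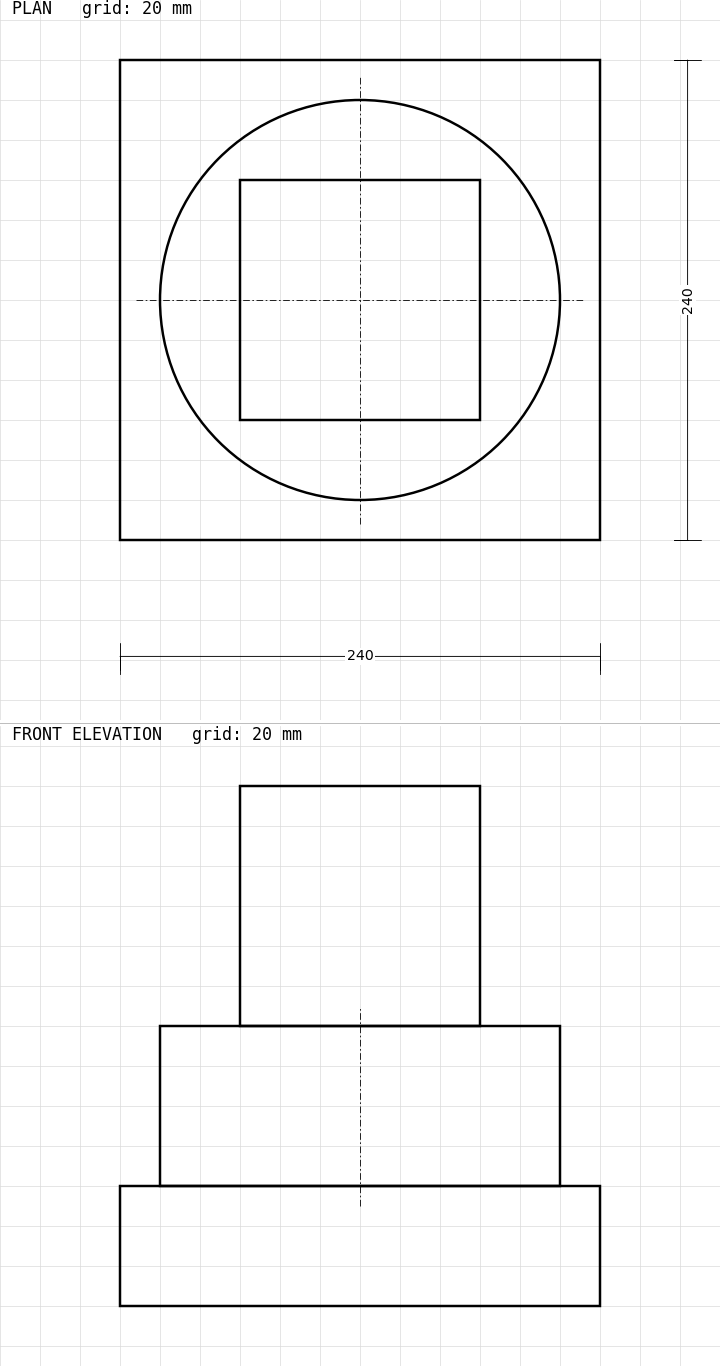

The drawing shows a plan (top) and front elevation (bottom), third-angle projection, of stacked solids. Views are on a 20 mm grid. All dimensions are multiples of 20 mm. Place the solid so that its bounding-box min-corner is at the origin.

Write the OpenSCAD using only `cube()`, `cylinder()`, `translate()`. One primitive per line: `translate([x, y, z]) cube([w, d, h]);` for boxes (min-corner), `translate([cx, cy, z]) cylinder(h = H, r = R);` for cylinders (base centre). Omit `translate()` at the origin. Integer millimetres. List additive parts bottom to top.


cube([240, 240, 60]);
translate([120, 120, 60]) cylinder(h = 80, r = 100);
translate([60, 60, 140]) cube([120, 120, 120]);


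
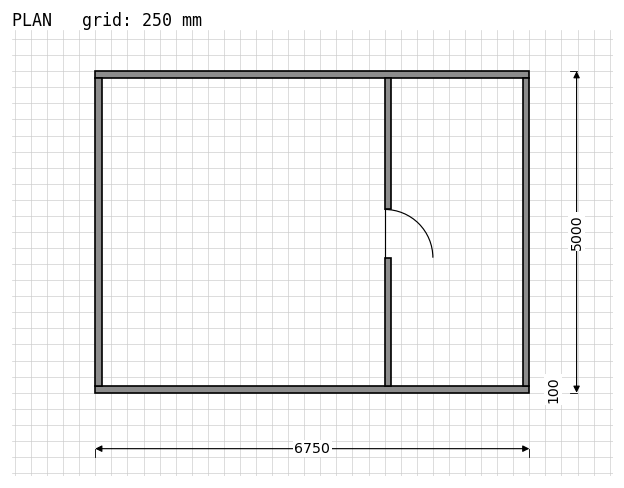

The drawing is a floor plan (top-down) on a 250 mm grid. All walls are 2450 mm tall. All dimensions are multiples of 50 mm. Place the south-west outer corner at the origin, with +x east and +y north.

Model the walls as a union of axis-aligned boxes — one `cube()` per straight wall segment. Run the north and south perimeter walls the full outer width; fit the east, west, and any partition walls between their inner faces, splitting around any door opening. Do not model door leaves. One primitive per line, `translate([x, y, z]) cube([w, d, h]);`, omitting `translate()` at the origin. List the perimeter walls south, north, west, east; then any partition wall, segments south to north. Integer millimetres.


cube([6750, 100, 2450]);
translate([0, 4900, 0]) cube([6750, 100, 2450]);
translate([0, 100, 0]) cube([100, 4800, 2450]);
translate([6650, 100, 0]) cube([100, 4800, 2450]);
translate([4500, 100, 0]) cube([100, 2000, 2450]);
translate([4500, 2850, 0]) cube([100, 2050, 2450]);
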